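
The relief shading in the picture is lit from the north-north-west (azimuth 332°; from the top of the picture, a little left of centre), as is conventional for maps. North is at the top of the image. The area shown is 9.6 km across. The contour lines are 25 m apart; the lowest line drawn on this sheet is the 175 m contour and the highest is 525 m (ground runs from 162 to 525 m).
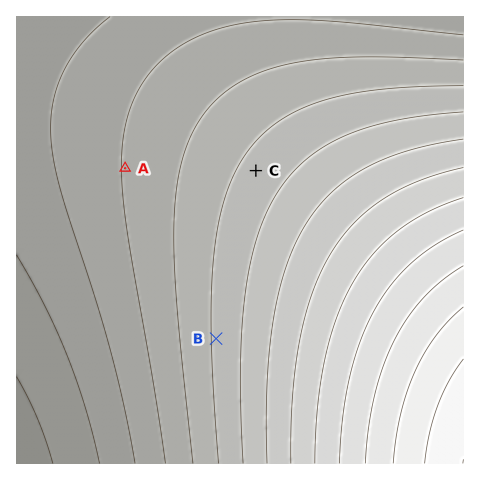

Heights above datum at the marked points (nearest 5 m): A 250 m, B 305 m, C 310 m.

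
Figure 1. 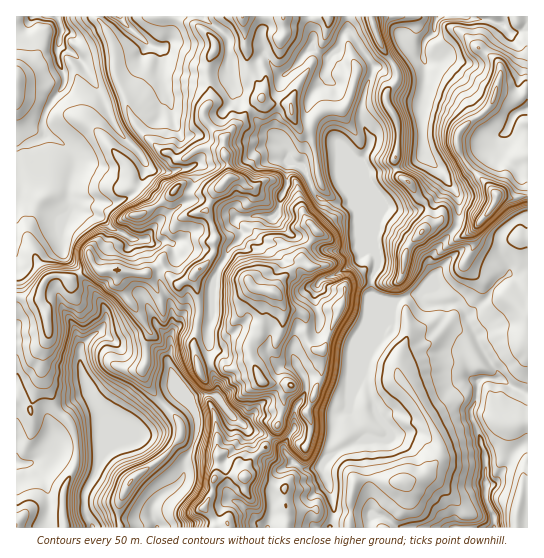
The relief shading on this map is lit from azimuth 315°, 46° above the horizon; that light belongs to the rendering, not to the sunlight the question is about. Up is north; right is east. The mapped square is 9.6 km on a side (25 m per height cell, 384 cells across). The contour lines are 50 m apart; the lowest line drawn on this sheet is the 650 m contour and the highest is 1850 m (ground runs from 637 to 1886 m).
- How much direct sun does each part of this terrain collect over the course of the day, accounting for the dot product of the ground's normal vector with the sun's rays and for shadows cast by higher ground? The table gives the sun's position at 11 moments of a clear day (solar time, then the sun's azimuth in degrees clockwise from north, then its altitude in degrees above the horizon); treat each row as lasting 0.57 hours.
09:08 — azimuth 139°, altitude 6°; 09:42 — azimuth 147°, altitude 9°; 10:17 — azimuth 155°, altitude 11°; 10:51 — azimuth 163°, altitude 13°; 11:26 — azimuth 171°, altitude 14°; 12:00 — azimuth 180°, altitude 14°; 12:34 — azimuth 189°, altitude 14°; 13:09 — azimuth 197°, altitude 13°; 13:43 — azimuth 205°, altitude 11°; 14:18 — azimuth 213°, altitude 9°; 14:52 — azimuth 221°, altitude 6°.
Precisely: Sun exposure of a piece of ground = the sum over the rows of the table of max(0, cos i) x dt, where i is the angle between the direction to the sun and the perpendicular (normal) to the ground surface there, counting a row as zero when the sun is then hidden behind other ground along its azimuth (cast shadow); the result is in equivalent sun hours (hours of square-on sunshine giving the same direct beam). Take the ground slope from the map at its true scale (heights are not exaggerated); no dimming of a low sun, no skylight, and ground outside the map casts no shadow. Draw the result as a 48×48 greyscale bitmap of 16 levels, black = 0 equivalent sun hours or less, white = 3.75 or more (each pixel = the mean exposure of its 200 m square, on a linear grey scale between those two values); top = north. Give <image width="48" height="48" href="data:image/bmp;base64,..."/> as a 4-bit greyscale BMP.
<image width="48" height="48" href="data:image/bmp;base64,Qk32BAAAAAAAAHYAAAAoAAAAMAAAADAAAAABAAQAAAAAAIAEAAATCwAAEwsAABAAAAAAAAAAAAAAABEREQAiIiIAMzMzAERERABVVVUAZmZmAHd3dwCIiIgAmZmZAKqqqgC7u7sAzMzMAN3d3QDu7u4A////AFdVQzmVNEh5p0NGZ0Rot0NCF97c3/+HVRVUREmZhmZEjDAV11VXY0VWiJqJqVNIRQE0VTRXyXQgAWE7hVQwEUd3iIiJljJFNBAjRzETm4YxEVeYVVZjAUV4mYeKdDISMzIiKFESK8dCI2iYpgFDEkNGRER3ZmRFMyNDFVIQAXpTRBEgODAUEiAAAAAld2RGMnZEMzIQAANkRFQQS4LPUgAAAAATRUNGQmdVRDIhAAA2MyAAFnipgyAAAAEiM0N3dGh1ZSIhEAAUEzAAAvcGcyIRAAI0IzSHiHd3hCIiERJSEzAAOpZHUzNDJHZjIzZ2ZnZoQRIiM2lQFTAFRDiHVDNDVVdCNDVEM3WHIBI0ercQFhCvxGg2pkREaIYiNXJEM1eoUiNqzKIBNyZ+/520iERFiXQzI1MzEminQiW+7oIjv924qWQzalRFZ1MzQzIAWYmHU0vuunQ6xZ6WQgAVeGRDRDNERXpniImJZVhhAlN6cjFGIjI1h2RDIzNERWRYeHeadlQQFUh4UhJlRYRGZ2RDEjNVVVR2d1WJd2ABZ7llIihDZ4ljB5RDIDVGZUVmVVVmWcUnmmWSIyVjV2llN7hEMjRUVUZVRXdkS9t4u0qXRCSHV4mWRMtUQzETNFZmZYlUjKac1WhpZDV5qaYxNXlUQyIiI3V4dFRUmWf/U4abhDV8zKQAACdkVzNFVnhWQwFXh2/tmqappTV4UhVRATaoz/hUWalyNAAWQ8/pzZYxiUQyEAWdUAEyArx1e7ZlNSAAAJQRABUAFGEAAABWlxASEnmqRoZVZjEAAWEAAAEQADIAAAAhABISJEncw2hmdjEAAAAAAAASNFMQAAABNUIiMi38r8p2dyAAAAAAAQN2QiAAAAAEkyIiERTOhP+lRCAAAAACrpRJqTABAAAkACIiEAAVgkz8UyERAAAARYlSZyESEAAQABIiIREAMTHP+jMyERAAAAa1EWZEYgAAABIiI0YgABJN/zMiIiIQAABXJZ29kgAAEhIiRZYAAWZCEUMzMiIRAAABEAWzFSAAERIiSHEABJYAAEQzMiIREAAAAAAAAAAAIiIjQgAAF4AAAkQzMzNDABIgACIAAAAQIiIjNhAAahAAJEMzI0VRAWMAEjEAAAERMiNBAjADlhABElQzRWUQJyAAADIQABEzQzQyE0ETVUIiImVFZ2IBgwAARiAjIiVjZmUjNTIRIpdUJHVEZCEGYhABRAACR2dSaIU1dREREBi3QXZRIREnQiITQjEBZ2RCIzc0YRIREACIh1VUEiJoIiI1MRERIxBUERZDNEIhIQA3VlQ1IyOGIyJFQyI0MhA3MjRiFVMiEAAlMSMyJCWEMzMzRURGQzEXVENiBCIiEBAjIAEhQkZkMjM0NHVWQ5gSYzMUgwEiESNBAAIxFGZkMgEzI3ZoValxZTEZsBIjJHYQADMzI2lzEEdUZkNWaIqXekJqQBMSNjAAASIzJ6lBBYZnhgSZdTVoemWIIiMxVAAAEkAASZcQOYh1IDmpiHZnmHh0RmZBAAABJA=="/>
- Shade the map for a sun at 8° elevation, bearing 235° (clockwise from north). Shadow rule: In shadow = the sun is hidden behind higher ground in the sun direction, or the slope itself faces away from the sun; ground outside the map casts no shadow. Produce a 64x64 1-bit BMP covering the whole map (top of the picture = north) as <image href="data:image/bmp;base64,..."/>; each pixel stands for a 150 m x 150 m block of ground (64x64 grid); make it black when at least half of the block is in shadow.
<image width="64" height="64" href="data:image/bmp;base64,Qk0+AgAAAAAAAD4AAAAoAAAAQAAAAEAAAAABAAEAAAAAAAACAAATCwAAEwsAAAIAAAAAAAAA////AAAAAADjxsAeOjMAEGPHgH87OBhwc+eA/z+4GPA748D//7AZ8RvjgPf/sBPxA/PAZ/+QB/gB8eBH/7AP+AHz4Gf//O/wAP/YL///5/AA/9h/7//H8AD/hH/v/4fwAP+Gfmf/B/AB/4Z+d/4P8DH/D3x3/g/wM/4OcH//H+AH/B7gP/8f4Af4PMA3/z/jB/B8ABv/v/4P4PiBu///+A/A8YP////QD8Dxo////7AHzPHH+f//IAfc88Nx//9AB/gzgHX//8AP4HGAff//wA/w8YA8///gD/DRgDz///AP8bGAPH//8AzjsYB+f//wmMMhgP9///DJwEGD/3//+AGAWcf////4Hw/Zz/////gfP/nv/////B9/+H/////8Pn/wf/////w+P8B8////PD4/wH/n/98+PiAA/8f//x8AA8D/z///nwADwPiP//+OAADAEd///48AAAwj////nwABPg////8/AAGfv////38AA4O////+/wAHAD////7/AA84P////f8AHnw////9/gAc+H///vz8ADn4///8/PwAcdD/3/n8XxBwAP//+fwPWCAA8b/7/AzsAADx3/v+DvwAAPHfuP4P/oAA8e+c/w/8gADh953/h/8BQEE3uf+P/gHAZj+z/x8eB4BmOaP/Pw4PAOY5h/5/zh4B5j3H///8HgOGPcf//w=="/>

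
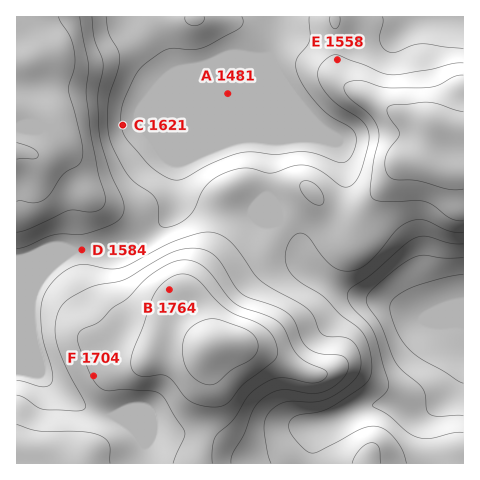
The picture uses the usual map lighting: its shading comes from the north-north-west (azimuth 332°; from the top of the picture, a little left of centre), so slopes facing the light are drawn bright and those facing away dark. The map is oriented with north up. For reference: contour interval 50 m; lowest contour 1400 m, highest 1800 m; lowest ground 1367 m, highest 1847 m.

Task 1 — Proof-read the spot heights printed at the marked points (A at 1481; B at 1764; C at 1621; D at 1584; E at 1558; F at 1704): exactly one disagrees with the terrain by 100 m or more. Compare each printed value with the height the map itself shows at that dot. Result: C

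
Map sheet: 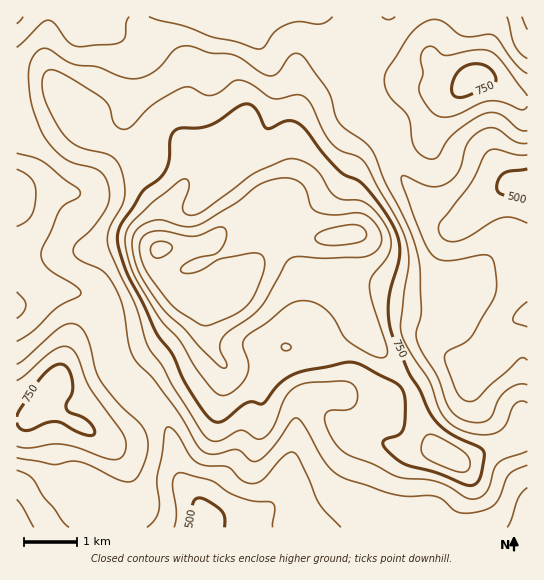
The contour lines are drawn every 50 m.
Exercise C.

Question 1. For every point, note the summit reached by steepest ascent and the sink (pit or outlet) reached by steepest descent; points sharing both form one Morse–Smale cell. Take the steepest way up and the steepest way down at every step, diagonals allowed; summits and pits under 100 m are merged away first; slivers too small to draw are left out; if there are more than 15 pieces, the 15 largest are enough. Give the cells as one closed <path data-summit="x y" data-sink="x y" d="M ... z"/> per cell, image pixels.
<path data-summit="161 249" data-sink="205 527" d="M67 107l-2 4-10 9-24 11-15 3 0 171 33-13 33 1 7 3 8 9 6 10 4 16 5 34 11 16 19 15 22 25 9 22 7 35 17 23 8 17 1 10 322-1 0-92-6 0-12 8-49 18-14-5-14-10-12-24-10-35-39-46-24-43-8-9-4-26 1-27-23 3-13-4-9-14-7-23-3-3-9 0-15 6-49 40-20 6-28 2 0-30 3-12-4-8-26-38-15-12-33-14-9-9z"/><path data-summit="161 249" data-sink="527 185" d="M319 16l-302 0-1 117 7 0 32-13 10-9 1-7 6 14 14 17 37 17 12 10 9 13 20 32-3 12 1 29 27-1 20-6 49-40 15-6 9 0 5 6 5 20 9 14 13 4 23-2-1 26 4 26 8 9 24 43 39 46 10 35 12 24 22 14 6 1 9-2 19-10 21-6 12-8 6-1 0-248-14-2-13 5-11 8-24 26-7 4-8 0-8-6-15-14-27-32-6-13-8-29-23-27-15-28-18-20-7-17z"/><path data-summit="57 381" data-sink="205 527" d="M75 292l-33 1-26 13 0 221 9 1 10-5 30-23 14-8 6 13 2 23 118 0-1-14-9-17-15-19-7-35-9-22-7-10-41-38-5-12-8-46-6-10-8-9z"/><path data-summit="470 79" data-sink="527 185" d="M434 16l-113 0-1 5 4 20 7 17 18 20 15 28 23 27 8 29 9 17 24 28 15 14 8 6 8 0 7-4 24-26 11-8 13-5 14 1 0-83-13-5-24-17-16-3-10 4-24-13-10-10 4-27z"/><path data-summit="470 79" data-sink="527 17" d="M527 16l-92 0-4 42 10 10 17 11 9 2 8-4 8 0 18 8 14 12 12 4z"/><path data-summit="161 249" data-sink="205 527" d="M79 492l-14 8-30 23-10 4 61 1 1-17z"/>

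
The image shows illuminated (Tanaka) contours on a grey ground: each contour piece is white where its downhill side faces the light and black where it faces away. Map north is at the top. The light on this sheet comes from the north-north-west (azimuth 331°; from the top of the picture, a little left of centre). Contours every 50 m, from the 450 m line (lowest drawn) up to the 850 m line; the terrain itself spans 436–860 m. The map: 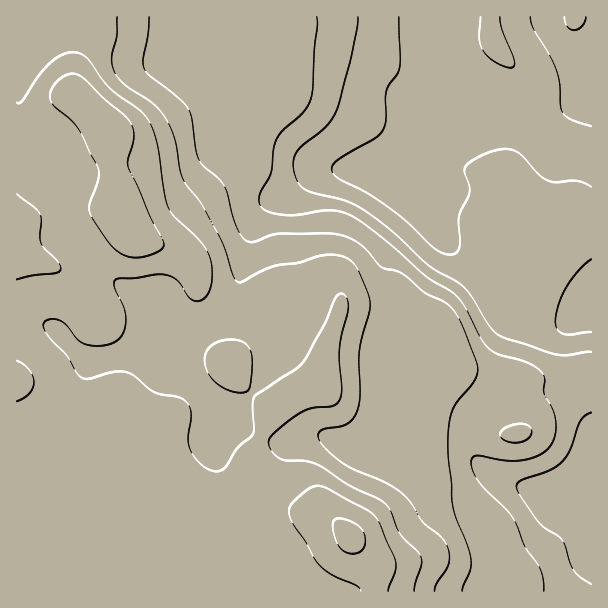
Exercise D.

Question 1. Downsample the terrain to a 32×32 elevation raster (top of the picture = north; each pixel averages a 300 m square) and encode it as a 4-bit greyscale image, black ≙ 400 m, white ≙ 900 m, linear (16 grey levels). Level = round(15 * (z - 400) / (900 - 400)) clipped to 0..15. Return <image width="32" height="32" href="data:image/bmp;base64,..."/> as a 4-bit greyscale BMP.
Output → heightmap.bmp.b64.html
<image width="32" height="32" href="data:image/bmp;base64,Qk12AgAAAAAAAHYAAAAoAAAAIAAAACAAAAABAAQAAAAAAAACAAATCwAAEwsAABAAAAAAAAAAAAAAABEREQAiIiIAMzMzAERERABVVVUAZmZmAHd3dwCIiIgAmZmZAKqqqgC7u7sAzMzMAN3d3QDu7u4A////ALu7y7u7u7u7vMzLqYdmZlW7u7u7u7u7u8zdzKmHZmZUu7u7u7u7u7zN7cuph2ZlVLu7u7u7u7u83e3KmYdmVUS7u7u7u7u7zN3cuph3ZlREu7u7u7u7u7zMuqmId2VERLu7u7u7u7u7u6mYiHZVVES7u7u8u6q7uqmYiIh2ZmVUu7u7vLuqq6qZiIiId3h2VLu7u7u7qqu6qZiIiHd3d1TLu7u7uqqru7uoiIh3ZmZVzLu7uqqruru7qYiIh3ZmZcu6qqqqq7qqu6mIiIh2ZlW7uqqqqqu6qrupiIiHZVREu6u7qqqqqpmrqYiIhlRDM7u7u6qqqZqZq6mIiHVEQzO7u7uqqrqaqZqpiIdkREMzzMy7uqu6mZmaqYhlREREM8zLu8y7uYiZmZh2UzNERDPMy7zdy6mIiIiHZTMzREQzzMzN3LqYd3d3dkMzM0REM8zMzdyqmHZlVVQzMzM0QzPLu83LqYh2VUQzMzMzMzMzu7vMy6mHdmRDMzMzMzMzM7u8zMuodmZlQzMzMzMzMyK7vN3LmHZmZVRDMzMyMyIiu83cuph3ZmZlQzMyIiIiIbzNy6mHd2ZmZUMzMiIiIhGrzLmId3dmZmVEMzIiMzIRqruph3ZmZmZlVDMyIzMiEZmqqYd2ZmZmZlQzMiMzIRGZmZmHdmZmZmZUMyIjMyER"/>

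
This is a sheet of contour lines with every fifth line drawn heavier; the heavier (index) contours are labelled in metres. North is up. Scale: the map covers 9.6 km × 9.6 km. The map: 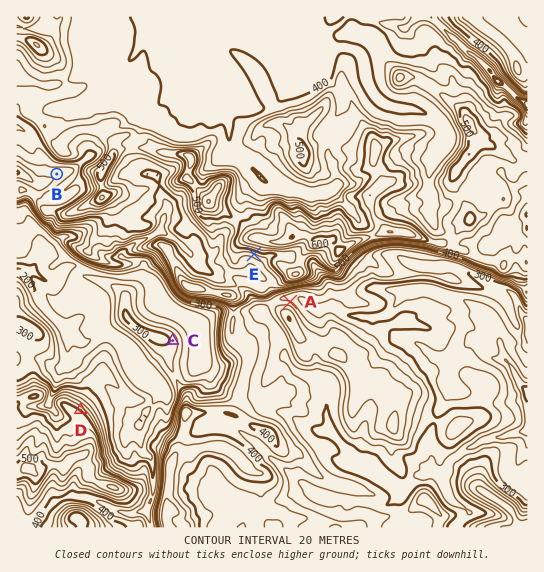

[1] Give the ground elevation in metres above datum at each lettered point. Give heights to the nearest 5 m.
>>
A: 345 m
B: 345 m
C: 295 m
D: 395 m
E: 480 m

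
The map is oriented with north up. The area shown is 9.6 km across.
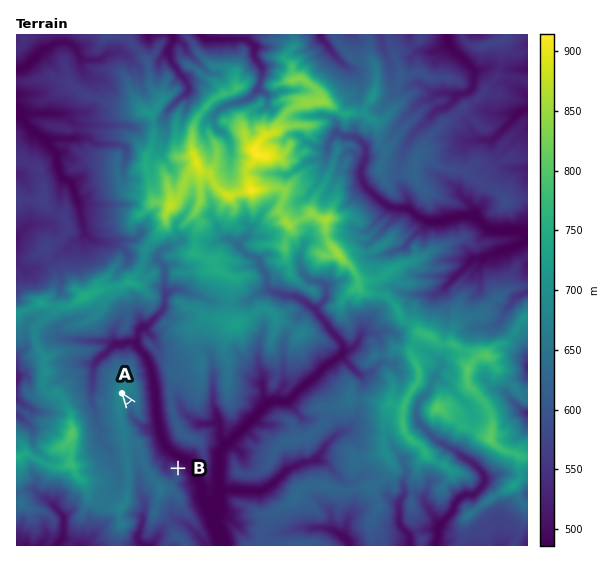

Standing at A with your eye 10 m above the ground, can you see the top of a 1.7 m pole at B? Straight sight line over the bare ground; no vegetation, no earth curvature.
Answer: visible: true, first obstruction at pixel None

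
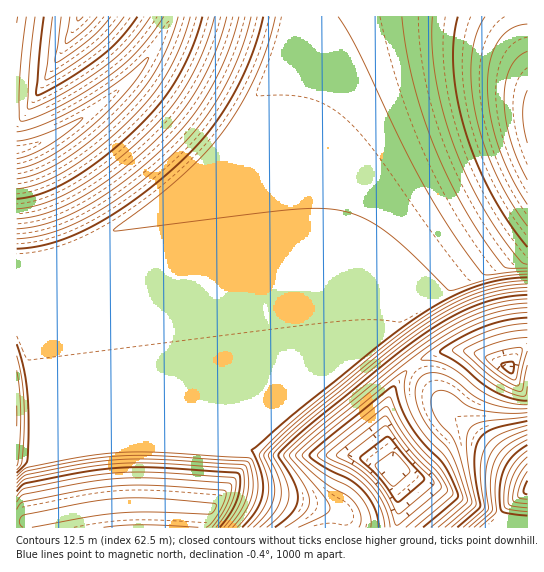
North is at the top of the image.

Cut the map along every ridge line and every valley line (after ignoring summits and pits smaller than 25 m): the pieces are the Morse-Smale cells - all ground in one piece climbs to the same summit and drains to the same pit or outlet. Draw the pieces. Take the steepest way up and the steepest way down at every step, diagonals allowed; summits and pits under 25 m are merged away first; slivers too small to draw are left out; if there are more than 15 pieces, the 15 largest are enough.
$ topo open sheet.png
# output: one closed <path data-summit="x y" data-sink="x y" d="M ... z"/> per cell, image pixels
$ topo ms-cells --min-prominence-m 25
<path data-summit="527 117" data-sink="389 473" d="M527 16l-233 0-14 37-16 33-19 31-24 30-34 33-36 28-40 25-43 20 4 34 3 7-2 4 3 7-1 4 2 6 0 19 8 44-1 4 3 7-2 4 3 6-1 6 2 8-1 5 4 27 5 2 14-3 64 0 40 4 28 0 28 8 78-1 17 4 21 13 6-3 3-6-9-22-2-30 10-25 18-21-25-34 0-13 4-19 5-14 11-18 21-20 38-27 61-35z"/><path data-summit="527 117" data-sink="17 150" d="M293 16l-122 0-8 19-14 22-34 36-29 23-29 19-19 9-21 5-1 113 19-1 28-6 48-22 40-25 47-37 31-33 22-29 25-47z"/><path data-summit="103 507" data-sink="389 473" d="M175 444l-64 0-17 3 5 51 2 9-71 13-13 4-1 3 379 1 2-2 2-28-6-17-10-13-17-9-17-4-78 1-28-8-28 0z"/><path data-summit="527 117" data-sink="510 369" d="M527 185l-86 52-24 20-17 22-11 31-1 21 26 34 7-5 18-8 28-1 19 5 23 12 12-21 7-4z"/><path data-summit="527 489" data-sink="389 473" d="M414 365l-14 13-5 8-10 25 2 30 9 22 0 3-8 7 5 8 6 17 0 20-3 9 131 1 1-54-71-55z"/><path data-summit="79 17" data-sink="17 150" d="M170 16l-153 0-1 133 5 0 17-5 19-9 29-19 29-23 34-36 14-22 8-16z"/><path data-summit="527 117" data-sink="17 415" d="M67 253l-32 8-19 2 0 192 6 2 15 0 56-11-5-28 1-5-5-31 1-4-8-44 2-7-3-6 1-6-4-17 2-4z"/><path data-summit="527 489" data-sink="510 369" d="M527 344l-6 3-12 21-23-12-19-5-28 1-24 13 18 26 24 28 70 54z"/><path data-summit="103 507" data-sink="17 415" d="M93 447l-56 10-21 0 1 67 84-17-2-9-3-39z"/>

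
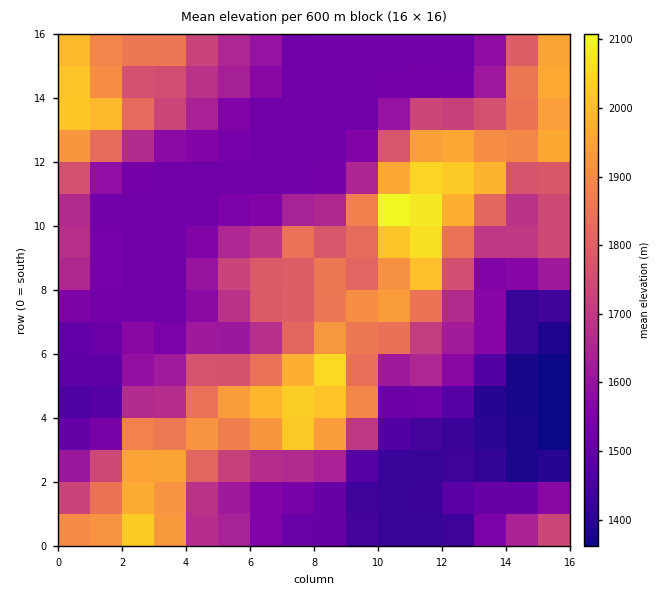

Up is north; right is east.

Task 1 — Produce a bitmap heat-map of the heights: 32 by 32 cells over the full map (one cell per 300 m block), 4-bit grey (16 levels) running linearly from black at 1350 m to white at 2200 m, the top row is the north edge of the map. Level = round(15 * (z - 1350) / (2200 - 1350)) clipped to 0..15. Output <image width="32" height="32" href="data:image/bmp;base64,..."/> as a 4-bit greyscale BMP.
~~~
<image width="32" height="32" href="data:image/bmp;base64,Qk12AgAAAAAAAHYAAAAoAAAAIAAAACAAAAABAAQAAAAAAAACAAATCwAAEwsAABAAAAAAAAAAAAAAABEREQAiIiIAMzMzAERERABVVVUAZmZmAHd3dwCIiIgAmZmZAKqqqgC7u7sAzMzMAN3d3QDu7u4A////ALqrzcllVUMzMyERERE0VXiZqrzJZVVDMzIhERESNFVneJmsyGZUQzMyIRERIjM0VWeJrMlmVEREMyERESMyEjNWeJzKh2VVRVQhEREiIRERRFesupmHZmd1MhEREREAADM1nKmqmJqrqFMhEhEREAAyI3qIqqms3duXMiIhERAAIiNXZoqqvNzMuEIjIREQACIiRVaJq7vMzLhCNDIREAAiIkRGiImrzMy3RFVDIQAAMyNERXdmeJvMp1ZmVDIQADMjVDRVRVZ5q5d4dVVDEQAzM0MzREVniaqpmoZVVCERMzMzMzRWeJiauquXZVQhEkQzMzNFZnh3iqmbuGVDERJVMzMzRWeId4mYm8qGQiNEZUMzMzVoh4mpiJvbllRGZmVDMzM1ZneamIis3JdmZ3dlMzMzNEVWiHeJvuypdmZ3ZTMzMzM0RGZmm97suoZmd3UzMzMzMzNERXrO7LuoZnd2QzMzMzMzMzNXrdzMyoZ3l2RDMzMzMzMzRpvMvMuYiamHVDMzMzMzMzV6u7u6mqu7qXZVRDMzMzM0Z5q6mZq7zLuXdmQzMzMzM0V5iIiJq8zLmHdlRDMzMzNFZlVniqrMuod3ZVVDMzMzM0MzRoq7y6h3d3ZVVDMzMzMzMzV6u8yoiJl3ZVQzMzMzMzM0eru7qaqodlVUMzMzMzMzRWm7"/>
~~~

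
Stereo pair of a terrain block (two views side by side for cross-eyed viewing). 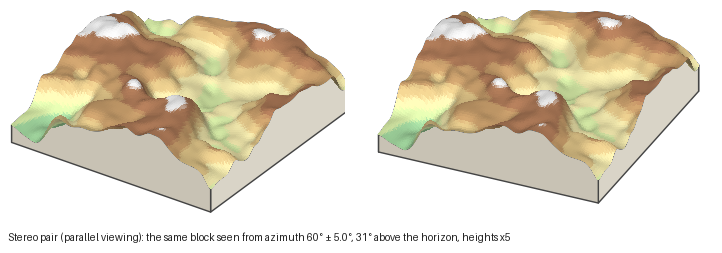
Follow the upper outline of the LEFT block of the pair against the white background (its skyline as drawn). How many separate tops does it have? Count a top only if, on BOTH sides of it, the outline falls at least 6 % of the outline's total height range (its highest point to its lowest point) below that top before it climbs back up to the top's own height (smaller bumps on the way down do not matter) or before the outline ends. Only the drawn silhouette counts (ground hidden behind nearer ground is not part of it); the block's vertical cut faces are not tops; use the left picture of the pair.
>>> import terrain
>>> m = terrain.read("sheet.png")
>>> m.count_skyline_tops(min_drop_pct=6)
2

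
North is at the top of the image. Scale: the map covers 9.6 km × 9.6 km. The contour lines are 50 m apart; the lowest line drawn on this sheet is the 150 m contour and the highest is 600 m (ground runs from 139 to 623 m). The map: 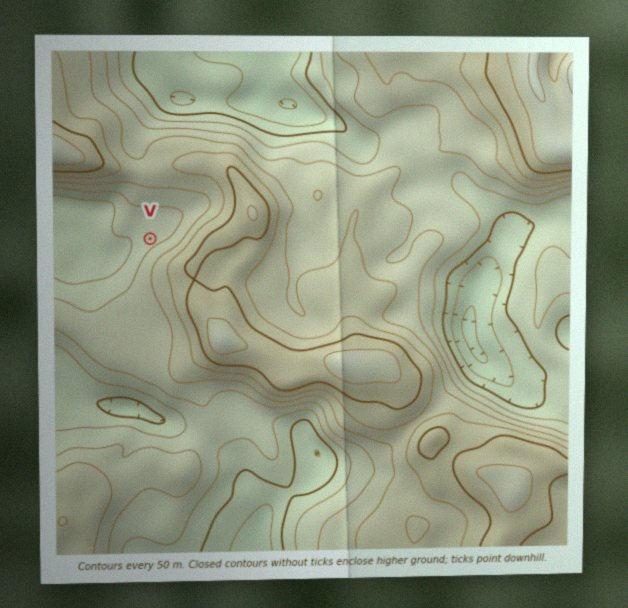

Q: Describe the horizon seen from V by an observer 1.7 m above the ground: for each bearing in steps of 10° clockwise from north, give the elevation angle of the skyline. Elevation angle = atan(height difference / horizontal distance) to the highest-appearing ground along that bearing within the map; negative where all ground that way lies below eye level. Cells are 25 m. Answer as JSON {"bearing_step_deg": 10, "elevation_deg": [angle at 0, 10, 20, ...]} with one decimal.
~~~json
{"bearing_step_deg": 10, "elevation_deg": [4.4, 4.6, 4.8, 4.9, 4.4, 5.2, 5.7, 6.4, 7.9, 9.6, 10.5, 11.3, 11.9, 12.2, 11.7, 10.8, 9.6, 8.1, 6.4, 4.4, 2.4, 1.1, 1.2, 1.0, 0.1, -1.3, -1.7, -2.2, -2.2, -1.9, 0.9, 5.8, 6.6, 5.8, 4.5, 4.1]}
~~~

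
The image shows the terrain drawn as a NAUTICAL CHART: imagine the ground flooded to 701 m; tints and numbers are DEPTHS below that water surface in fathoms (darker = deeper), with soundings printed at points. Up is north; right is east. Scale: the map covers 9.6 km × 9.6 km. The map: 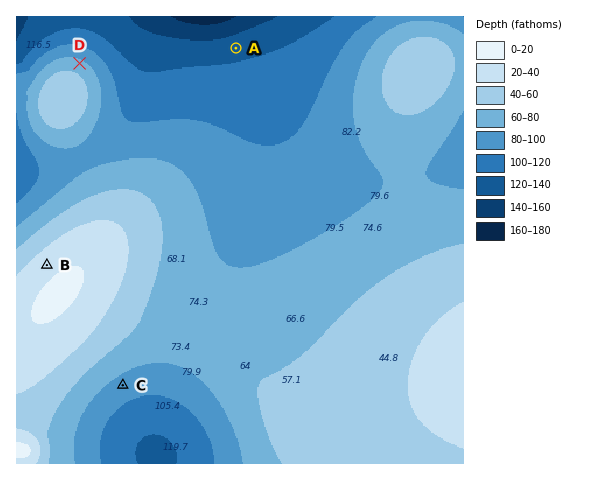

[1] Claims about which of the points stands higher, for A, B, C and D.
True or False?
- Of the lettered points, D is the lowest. False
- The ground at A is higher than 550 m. False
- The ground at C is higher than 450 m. True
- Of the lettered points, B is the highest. True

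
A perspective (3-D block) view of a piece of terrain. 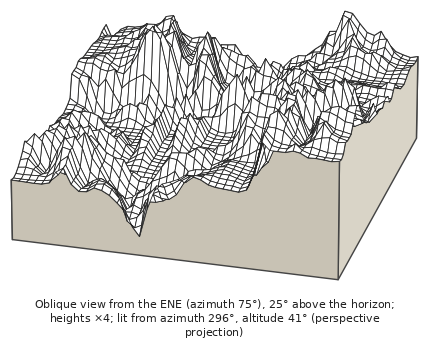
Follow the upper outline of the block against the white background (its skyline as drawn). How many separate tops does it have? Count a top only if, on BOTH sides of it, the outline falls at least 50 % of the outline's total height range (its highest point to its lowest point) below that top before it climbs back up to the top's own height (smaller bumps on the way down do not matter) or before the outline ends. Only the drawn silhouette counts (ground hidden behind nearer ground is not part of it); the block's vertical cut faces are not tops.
0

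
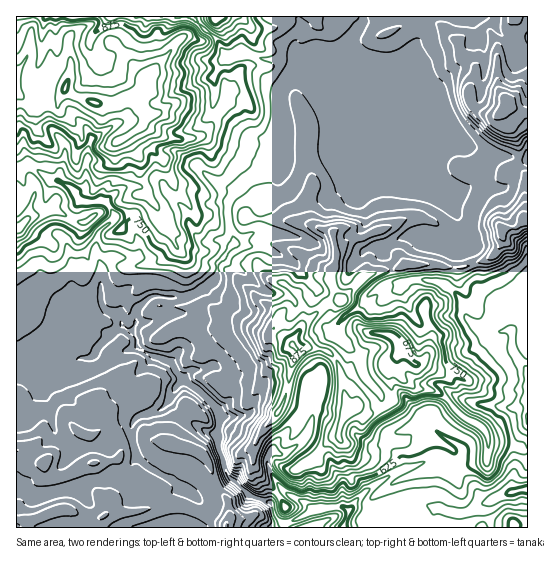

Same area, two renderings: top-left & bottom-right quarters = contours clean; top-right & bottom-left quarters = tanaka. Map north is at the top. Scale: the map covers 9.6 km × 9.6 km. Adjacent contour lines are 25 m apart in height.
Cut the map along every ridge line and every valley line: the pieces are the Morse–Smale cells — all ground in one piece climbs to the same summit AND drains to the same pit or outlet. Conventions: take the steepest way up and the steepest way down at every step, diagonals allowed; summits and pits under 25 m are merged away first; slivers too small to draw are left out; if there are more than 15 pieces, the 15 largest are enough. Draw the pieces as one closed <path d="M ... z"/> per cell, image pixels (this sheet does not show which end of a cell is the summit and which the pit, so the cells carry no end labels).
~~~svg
<path d="M417 16l-54 0-14 23-4 14-52 23-8 7-4 8-1 30-8 28-8 8-8 16-15 12-13 17 0 19 7 22-18 20-1 15-22 17-8 2-16 0-4 18-16 6-13 2-5 7 5 16 4 3 30 14 12 17 18 12 15 15 4 7 0 9-3 7 2 20 9 25 13 12 10-10 3-29 16 8 12 11 7 2 10-1 15-8 5-6-5-7-9-7-4 1 6-6 4-9 12-57 22-20 0-6-9-9 1-9-6-6-2-13-10-16 14-1 9-5 5-8 20 19 18-11 16 0-1 6 12 24 7 9 6 0 2-5-3-11 19-7 13-18 1-13 16-6-2-5 2-15-4-18-16-15-8-11 28-14 12 4 18-1 12-11 4-12 8-4-21-5-13 0-18-8-16-4-152-65 66 0 36-15 4-15 7-12 0-16z"/><path d="M362 16l-63 0 2 21-6 12 6 13-2 9 1-5-9-7-22 1-18-5-22 2-6-6-4-9-26-26-177 1 0 150 6 1 7-4 20 15 9 1 12 7 11 14 24 0 7 9 3 8-16 15-3 22 5 12 0 36 20 19 0 3-10 9 1 5 9 10 5 2 11-5-5-15 3-6 31-10 4-18 16 0 8-2 22-17 1-15 18-20-7-22 0-19 13-17 15-12 8-16 8-8 8-28 0-23 3-11 10-11 6-2-1-2 3 1 8-5 36-15 4-14 14-20z"/><path d="M487 16l-17 0-5 5-10-1-4-4-33 0 2 5 0 16-7 12-4 15-36 15-66 0 152 65 16 4 18 8 13 0 21 4 1-122-17 3-2-1-12-10-4-9z"/><path d="M29 164l-13 5 0 185 15 6 16 0 6-3 6-16 7-5 9-1 10-6 25 6 11-10-1-6-13-8-6-8 0-36-5-12 3-22 16-15 0-3-10-14-24 0-11-14-12-7-9-1z"/><path d="M159 357l-6 0-26 28-34 26-7 0-9-6-9-7-8-15-9-3-4-5 3-16-15 2-5 12-13 3-1 110 9 2 13 9 24-6 16-2 13-9 10 0 9-5 16-4 10-13-5-27 1-8 10-8 19-6 8-8 6-12 8-8-11-18z"/><path d="M461 315l-20 1-13 6 4 15-4 16-9 11-6-1-13-14-3 8 0 13 4 8 14 10 23 4 12 11 8-6 17 7 38 4 14-7 1-31-8-8-8-13 0-16-2-2-25 0z"/><path d="M358 408l-7 1-7 8-5 20-9 3-10 11 9 8 4 11 10 12 0 24 6 5 17-20 36-22 12-2 20-10 7 0 13 8 4 0 5-7 0-9-28-19-5-17-8 2-9 10-16 7-14-23-18 4z"/><path d="M137 456l-11 15-16 4-9 5-10 0-13 9-16 2-25 6-12-9-8-1-1 40 75 1 4-9 12-6 28-1 20-5 23 0 19 6 2-12-9-9-17-12-24-12z"/><path d="M393 283l-8 1-12 8-11 13-17 11-9 11 0 7 3 4 20 17 4 18 17 21 3 14 10-9-5-34 9-10 4-7 12 15 6 1 9-11 4-16-4-15-9 1-7-9-12-24 1-5z"/><path d="M170 401l-9 8-19 6-7 4-4 11 4 21 2 7 12 10 24 12 24 17 28-13 6-6-6-8-6-20-2-15-12-4-12-8z"/><path d="M439 467l-38 12-26 16-6 7 0 8-2 5 1 12 114 1 1-23 5-3-8-5-19-28-8 4z"/><path d="M110 335l-19 22-18 4-22-2-4 10 0 6 4 5 8 3 9 15 18 13 7 0 14-10 20-16 28-28-17-10-15 4-6-5z"/><path d="M527 160l-8 5-4 12-12 11-18 1-12-4-28 14 8 11 16 15 4 18-2 15 3 5 12-3 11-9 6-9-1-13 12-1 14-9z"/><path d="M346 344l-1 5-22 20-12 57-8 13 16 13 11-12 9-3 2-15 10-13 7-1 7 5 5 0 13-4-2-12-16-19-6-23z"/><path d="M254 448l-3 29-10 9 9 10 20 7 11-11 4 0 28 17 30-3 0-24-10-12-4-11-8-7-7 8-15 8-10 1-7-2-12-11z"/>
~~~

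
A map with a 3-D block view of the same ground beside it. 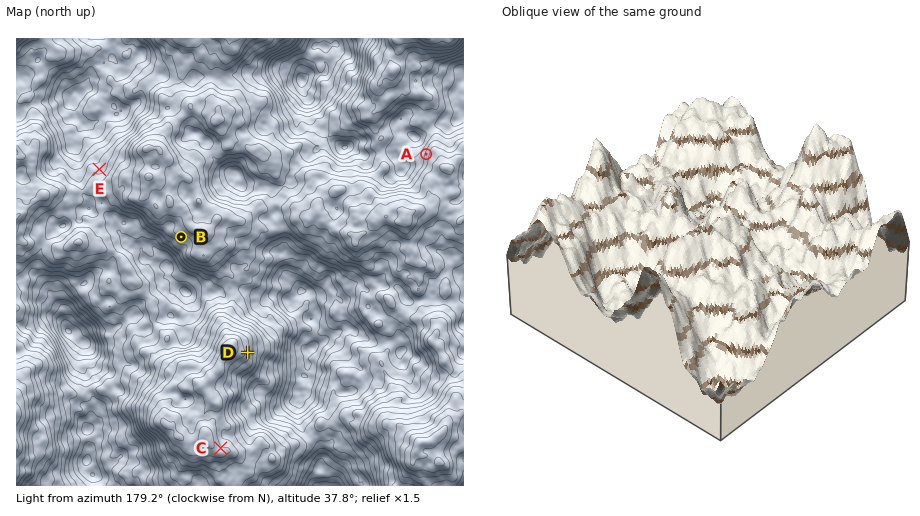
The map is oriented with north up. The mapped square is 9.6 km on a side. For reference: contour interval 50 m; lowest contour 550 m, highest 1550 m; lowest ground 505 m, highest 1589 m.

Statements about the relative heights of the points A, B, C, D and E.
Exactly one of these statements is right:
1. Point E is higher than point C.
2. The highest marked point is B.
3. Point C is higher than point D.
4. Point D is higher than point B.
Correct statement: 1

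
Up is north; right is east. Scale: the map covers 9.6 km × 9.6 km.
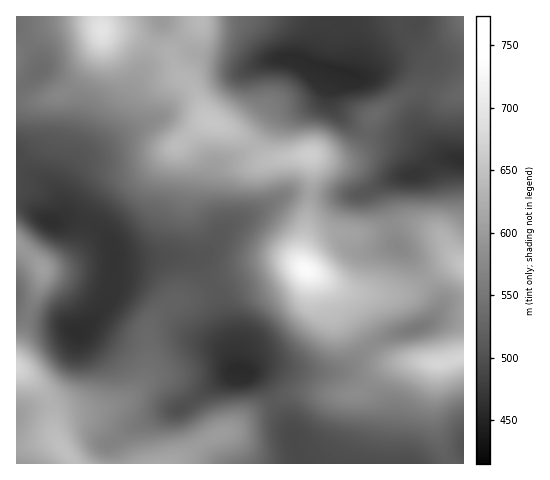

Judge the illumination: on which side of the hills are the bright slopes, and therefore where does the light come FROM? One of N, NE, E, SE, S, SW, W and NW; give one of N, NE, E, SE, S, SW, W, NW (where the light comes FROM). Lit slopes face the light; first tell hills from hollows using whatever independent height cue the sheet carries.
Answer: S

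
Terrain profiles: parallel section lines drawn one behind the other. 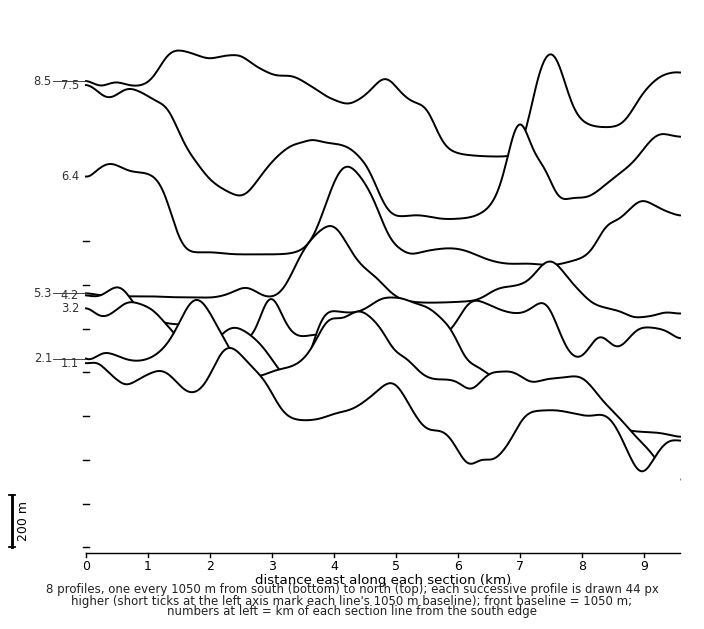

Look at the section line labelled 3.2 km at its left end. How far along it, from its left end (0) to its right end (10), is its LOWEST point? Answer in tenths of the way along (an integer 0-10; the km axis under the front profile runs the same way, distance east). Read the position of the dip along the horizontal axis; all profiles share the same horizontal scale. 10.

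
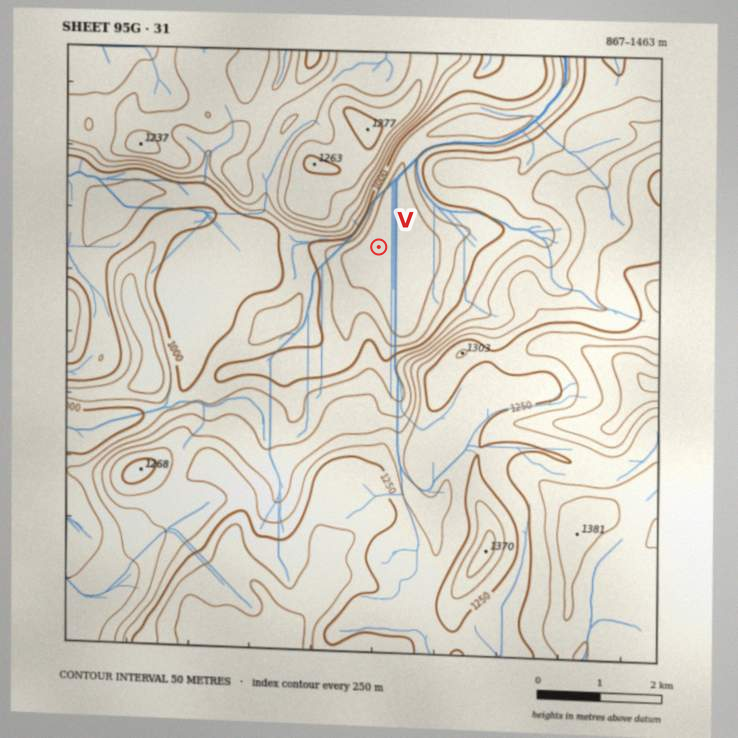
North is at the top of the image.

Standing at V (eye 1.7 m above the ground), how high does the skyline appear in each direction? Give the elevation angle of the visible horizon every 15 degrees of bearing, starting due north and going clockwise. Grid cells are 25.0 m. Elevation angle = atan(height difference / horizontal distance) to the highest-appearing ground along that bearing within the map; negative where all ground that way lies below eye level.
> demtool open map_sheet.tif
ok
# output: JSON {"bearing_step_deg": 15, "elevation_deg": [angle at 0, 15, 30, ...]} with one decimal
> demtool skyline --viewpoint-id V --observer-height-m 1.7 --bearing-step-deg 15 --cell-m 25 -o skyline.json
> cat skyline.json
{"bearing_step_deg": 15, "elevation_deg": [12.2, 7.5, 5.6, 7.3, 5.4, 4.9, 5.3, 7.5, 8.6, 10.8, 10.9, 7.8, 6.3, 5.8, 4.5, 5.8, 7.4, 7.4, 6.8, 15.5, 20.8, 19.8, 18.9, 16.0]}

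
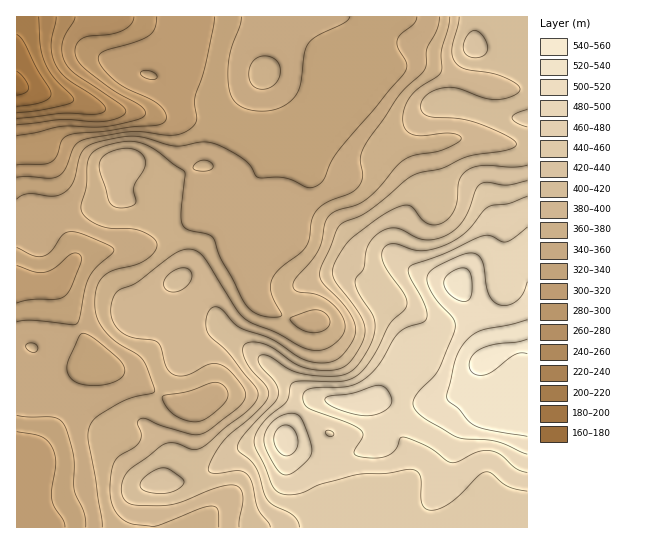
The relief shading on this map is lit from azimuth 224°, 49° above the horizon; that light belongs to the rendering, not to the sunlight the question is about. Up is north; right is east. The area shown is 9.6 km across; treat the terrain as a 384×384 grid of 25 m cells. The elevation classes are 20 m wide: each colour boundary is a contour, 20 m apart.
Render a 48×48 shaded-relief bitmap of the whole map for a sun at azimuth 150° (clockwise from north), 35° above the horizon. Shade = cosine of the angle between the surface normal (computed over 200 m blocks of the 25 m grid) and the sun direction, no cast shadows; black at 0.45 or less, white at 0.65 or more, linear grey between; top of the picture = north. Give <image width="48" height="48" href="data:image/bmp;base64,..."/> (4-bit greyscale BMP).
<image width="48" height="48" href="data:image/bmp;base64,Qk32BAAAAAAAAHYAAAAoAAAAMAAAADAAAAABAAQAAAAAAIAEAAATCwAAEwsAABAAAAAAAAAAAAAAABEREQAiIiIAMzMzAERERABVVVUAZmZmAHd3dwCIiIgAmZmZAKqqqgC7u7sAzMzMAN3d3QDu7u4A////AJmZmYiKvMzMuph4mqqqqqmZmZmqqpmZmZmZmYiJvN3dy6h3mruqqqqZmZmqqqmZmZmZmZh4rN3u7cqHiry7u6qqmYmau6qaqpmIiIh3irzN3u2oeLzLu7u6qpiau7qqq5mHeIh2Z4maq97KiKzLvMzMu6mZu7uqvJmIeIh2VWeIiKzbmKzcu8zd3LqZrMu6u5mYiIiHZVZ4dnm7mazcqZq8zMuqvN3Lu6qpiIiIdlVnZUV4iJvLmHiaq7u6vN7dy7u6mIiJmHZmVCJEVXmqqYiZqqu7u87tzMzLmIeImYdmVCERETabu7u7u6q7u7zMy8zLqYd3eIiHdkIQABSLzdzNy6qrqqqqqrvLqYd2ZnmqqXVDIRR5qqqru6mZqpmZmJmqmId2Zom8y6h3ZVVmVURomZh3mamZmYmZmId3d4q93bqZqYZCEAAliZh2eau7qpmqqZiIiJms3cuqqpYxAAATeal2Z5u8u6qruqmZqZmavMupmHVDMiESWKqXVnmrzKqru6qru6mJq7qXZlVVVUMiRoqXVVeJqoiZqru7zLmImqqGRFZmZVQzRXiYZVVmeHd4iaqqu7qYiZmFRGeIdmZlVFeIh2ZmZmZneImZmqqpiImGVnmqmIiIZVaJmZh2ZmZ3d3eIiZq6mIiIeJq8uqmZh3eKq6qHZneHdmZ4iJq7qYiZmJq8y6qZmYiaq7qYd4iZhlVnh4mrupmZmIiquqmZmZmImrupiKq6l1RWZmZ5qpmZh2Z4iIiImZh2aKupiLzcuGVFVURXiZmZh2VVVniImYZDRYqpiLzdypd3dmVVeJqqmHZURGd3d3UyE1iZh6q83LqqqYh2aJq7qph1VFZmZmVCETeJiJmrzMzMy7qYd4qqu6mHZVVVVndkIjaIiIiau7vMzLuph3iZqqqHZVVEVniGUzV4iIiJmZq7u6q7qYd4iaqXVERDRomYdUVnd4iHd4iaqpmrupiHiJmXVERDRXmZh2ZmZnd2Zniaqpmqu7qYh4iYdmZURWiZh3Z2ZVVlVWiau6qaq8u6mHiIh4h2VVZ4d2ZmZVVVVWeau7qZmqqqmIiIiIiIdlVmZVVmZWZmVERnmZmHeIiZmIiId3iIiHZmVURWZoh3UyESRWZlVneIiZmZh2Z4iZiIdmZneHd2UwAAACRFVniJmaqpmGZniZqqqZmaqjMzIQAAACRmd4maqqqqmXZVaJvMzLu7uwAAESIiNGeIiJqru7u6qYdlVom83MupmBESNWiZqqqZmZmrzMy6qph1RFeKqph3ZlVmiavMzMupmImavMy6qpmHVDRWeHd3d4iZvMzMy7qpmIiJq8y6qpmYZDM0Z4mZmZmau8u6qpmZiIiImru6qZmZh1RFeby7qpmImqmYiIiZiId3iZq7qpmZmYdmis3LqZh3eId2d4iIiId3iJq7uqqpmZh2aKu6qZh2ZmZVVniZmId3iJqru7qpmIdlVomqmZh2VmZVVniZmId4iZqrzLu6mIdlRXiZmZh2ZmdmZniZmYh4iZqru7u6mId2VXiZmQ=="/>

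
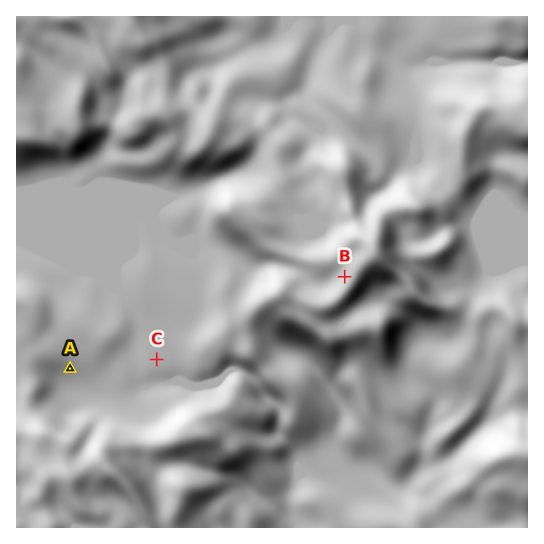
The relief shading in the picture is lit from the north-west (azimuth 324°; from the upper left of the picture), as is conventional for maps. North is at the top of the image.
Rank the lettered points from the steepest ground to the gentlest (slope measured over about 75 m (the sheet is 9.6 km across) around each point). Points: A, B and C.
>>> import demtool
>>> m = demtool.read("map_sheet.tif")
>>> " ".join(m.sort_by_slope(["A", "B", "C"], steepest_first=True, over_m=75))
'B A C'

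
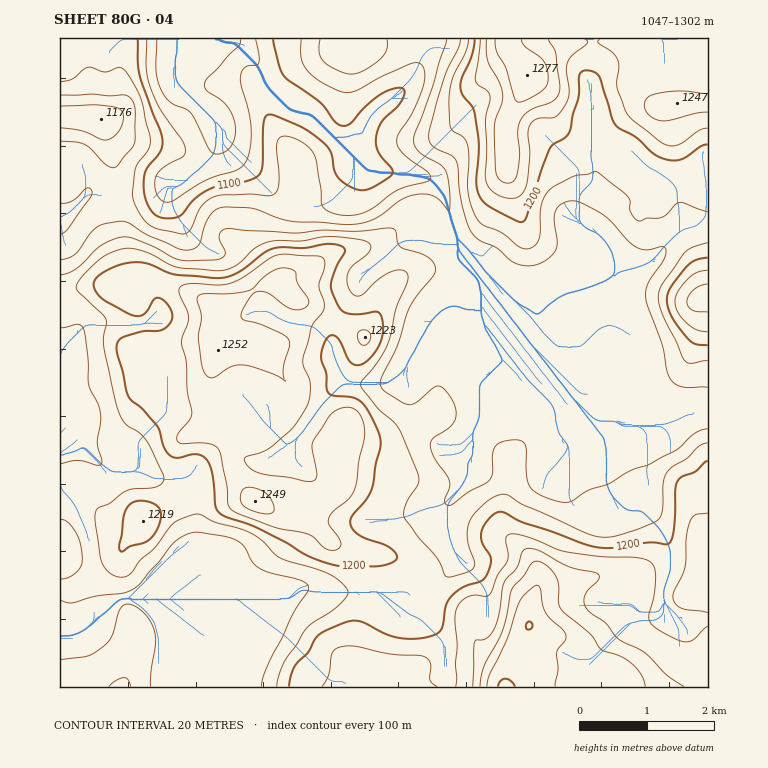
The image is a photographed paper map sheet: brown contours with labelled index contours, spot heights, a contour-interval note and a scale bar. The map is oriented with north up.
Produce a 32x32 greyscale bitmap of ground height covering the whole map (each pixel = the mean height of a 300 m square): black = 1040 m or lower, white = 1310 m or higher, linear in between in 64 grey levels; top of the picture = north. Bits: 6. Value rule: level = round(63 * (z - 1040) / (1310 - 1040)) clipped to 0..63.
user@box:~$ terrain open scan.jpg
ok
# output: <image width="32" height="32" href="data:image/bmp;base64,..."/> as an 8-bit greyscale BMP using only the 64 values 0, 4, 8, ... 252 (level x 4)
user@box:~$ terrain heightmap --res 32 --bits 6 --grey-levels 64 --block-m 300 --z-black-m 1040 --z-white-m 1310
<image width="32" height="32" href="data:image/bmp;base64,Qk02CAAAAAAAADYEAAAoAAAAIAAAACAAAAABAAgAAAAAAAAEAAATCwAAEwsAAAABAAAAAAAAAAAAAAEBAQACAgIAAwMDAAQEBAAFBQUABgYGAAcHBwAICAgACQkJAAoKCgALCwsADAwMAA0NDQAODg4ADw8PABAQEAAREREAEhISABMTEwAUFBQAFRUVABYWFgAXFxcAGBgYABkZGQAaGhoAGxsbABwcHAAdHR0AHh4eAB8fHwAgICAAISEhACIiIgAjIyMAJCQkACUlJQAmJiYAJycnACgoKAApKSkAKioqACsrKwAsLCwALS0tAC4uLgAvLy8AMDAwADExMQAyMjIAMzMzADQ0NAA1NTUANjY2ADc3NwA4ODgAOTk5ADo6OgA7OzsAPDw8AD09PQA+Pj4APz8/AEBAQABBQUEAQkJCAENDQwBEREQARUVFAEZGRgBHR0cASEhIAElJSQBKSkoAS0tLAExMTABNTU0ATk5OAE9PTwBQUFAAUVFRAFJSUgBTU1MAVFRUAFVVVQBWVlYAV1dXAFhYWABZWVkAWlpaAFtbWwBcXFwAXV1dAF5eXgBfX18AYGBgAGFhYQBiYmIAY2NjAGRkZABlZWUAZmZmAGdnZwBoaGgAaWlpAGpqagBra2sAbGxsAG1tbQBubm4Ab29vAHBwcABxcXEAcnJyAHNzcwB0dHQAdXV1AHZ2dgB3d3cAeHh4AHl5eQB6enoAe3t7AHx8fAB9fX0Afn5+AH9/fwCAgIAAgYGBAIKCggCDg4MAhISEAIWFhQCGhoYAh4eHAIiIiACJiYkAioqKAIuLiwCMjIwAjY2NAI6OjgCPj48AkJCQAJGRkQCSkpIAk5OTAJSUlACVlZUAlpaWAJeXlwCYmJgAmZmZAJqamgCbm5sAnJycAJ2dnQCenp4An5+fAKCgoAChoaEAoqKiAKOjowCkpKQApaWlAKampgCnp6cAqKioAKmpqQCqqqoAq6urAKysrACtra0Arq6uAK+vrwCwsLAAsbGxALKysgCzs7MAtLS0ALW1tQC2trYAt7e3ALi4uAC5ubkAurq6ALu7uwC8vLwAvb29AL6+vgC/v78AwMDAAMHBwQDCwsIAw8PDAMTExADFxcUAxsbGAMfHxwDIyMgAycnJAMrKygDLy8sAzMzMAM3NzQDOzs4Az8/PANDQ0ADR0dEA0tLSANPT0wDU1NQA1dXVANbW1gDX19cA2NjYANnZ2QDa2toA29vbANzc3ADd3d0A3t7eAN/f3wDg4OAA4eHhAOLi4gDj4+MA5OTkAOXl5QDm5uYA5+fnAOjo6ADp6ekA6urqAOvr6wDs7OwA7e3tAO7u7gDv7+8A8PDwAPHx8QDy8vIA8/PzAPT09AD19fUA9vb2APf39wD4+PgA+fn5APr6+gD7+/sA/Pz8AP39/QD+/v4A////AHx8gIB0cHBwcHB8mKSorKysrKiowOjw7ODY2NjQwLi4cHB4gHRwcHBwcHSInKisrKiopKi82Ozo4NjQ0MS4sLBkaHB8dHBwcHBwcHiQoKCclJSYqLjI6Ozk2Mi8tKyoqGxobHRwcHBwcHBwcHyIkIyEhIyotLjg7NjIvLSspKSodHBwcHBwcHBwcHBwdHyEhISEiJiosNTg0MC4tLCoqLCEfICAcHBwcHBwcHR4hIyMiIiIhIykxNjMwLi0sKiktIyAjJB8cHBwcHSAjJignJyUjIR4iJy0xLSspKSkoKCwiICMmJh8cHB0hJikqKickIyEeHiMoKigmIyEhIiQnLB8gIicoIyEiJywuLSwqJiMiIB0dISUkIh8eHh4fISYqHh8gIiMjIyUsMC4sLCwpJSMgHRwdICAdGxwdHR4gJigdHR0eHyIiJSsrKioqLSsmJCEdGxsdHhsaGhobHR8kJhwcHR8gJSYoKyopKSotLCYkIBwaGhwdGhkYGRkaGx4iGxwdICMoKyssLCsqKiwtJyIeHBsaGxsaGBgYGBkZGh0bHB4jJigqLCwrLCwpKiskHx0eHBoaGRkYGBgYGBkZGhscICYoKCstLCstLiklJB8cGxwbGRkZGBgYGBgZGhsbGxwhJygoKy8uLi8tKCQjHxsaGxsZGRgYGBgZGRobHh4cHSMoKSksMTExMC0oJCclHRoaGxoYGBgYGRkaGhsgIxwdIiUmJywwMDAvLSkmKSgfGhkaGRgYGBgZGhoaHCQpHh8jJiUmLDAwLi4uLCclJSEbGRkYGBgYGRkaGhofKS4gIycoJigsLS4uLy8sJSEiIh0aGRkYGBkZGRkaGyAqLxwiJiYmJCMiIyouLywmIB8hHxwZGBkaGxoaGhkaHSQqFhsgIh8aGBsdIScoKCcjIB0cGxkZGx8fHBsaGhscHyMTFxkZFRMUGhwcHBscHRwcHBsaGB0gIyIcGhocHx8eHxIUFRQPDBAWGBgWFRUSEhQZGxoZISUnIxwbHB8hIiAgFBMUEwsICg8RERIVFBAODxIVFhokKywlIB4gISIjIiIVFBcUDQgIBwkMERYUDgwNDxEVGyQuLycjISEjIyMjIhYXGhcRCwgFBQoRFRINDA0RFhseJC8wKCUiIiMkJyglGx0dGRIKBgQEChAQDQ0NDREXHSElLy8pJyQiJSgsLSodHR0ZDgYEBAUKDQsMDw8NDhMcIiYtMS4rJSMoLS8wLxUWFhQKAwQFBwsLDRATExAOEBkjKS00NC8nJCotLi4uEhMTEQcCAwQHCgwQFBcYFhMSFiApMDU2LycmKi0rKysREhIQBwICAwQIDREWGBgYFhUWGyczNDIuKikrLSsrKw="/>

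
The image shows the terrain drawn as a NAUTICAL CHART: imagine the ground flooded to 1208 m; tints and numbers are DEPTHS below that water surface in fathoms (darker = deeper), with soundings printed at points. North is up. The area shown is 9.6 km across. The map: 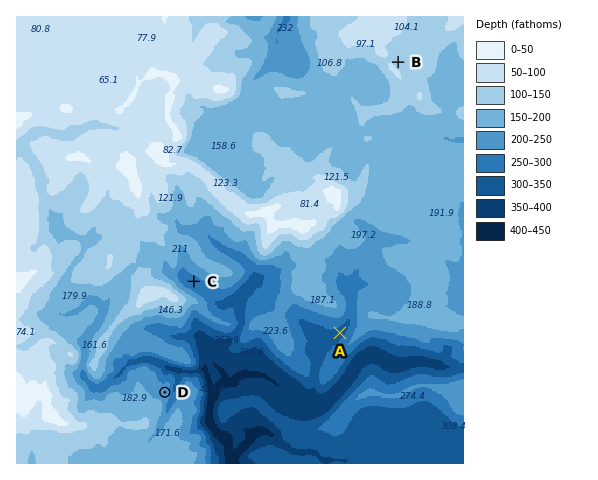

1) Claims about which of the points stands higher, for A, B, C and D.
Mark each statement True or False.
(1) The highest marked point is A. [False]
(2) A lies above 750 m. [False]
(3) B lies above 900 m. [True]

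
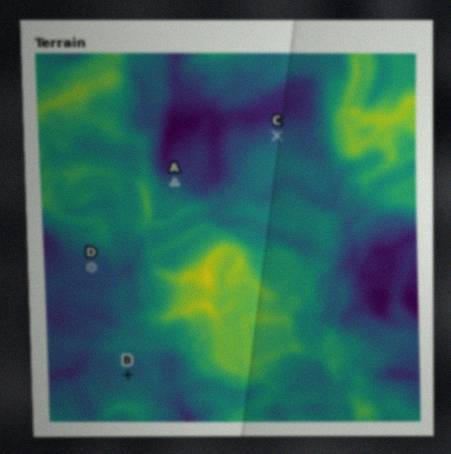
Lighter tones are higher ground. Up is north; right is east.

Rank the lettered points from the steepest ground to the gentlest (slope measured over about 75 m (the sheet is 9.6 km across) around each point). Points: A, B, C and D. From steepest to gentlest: A C B D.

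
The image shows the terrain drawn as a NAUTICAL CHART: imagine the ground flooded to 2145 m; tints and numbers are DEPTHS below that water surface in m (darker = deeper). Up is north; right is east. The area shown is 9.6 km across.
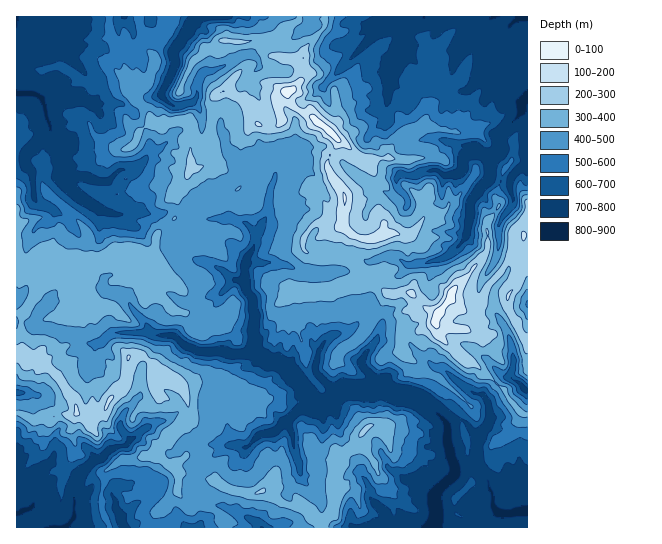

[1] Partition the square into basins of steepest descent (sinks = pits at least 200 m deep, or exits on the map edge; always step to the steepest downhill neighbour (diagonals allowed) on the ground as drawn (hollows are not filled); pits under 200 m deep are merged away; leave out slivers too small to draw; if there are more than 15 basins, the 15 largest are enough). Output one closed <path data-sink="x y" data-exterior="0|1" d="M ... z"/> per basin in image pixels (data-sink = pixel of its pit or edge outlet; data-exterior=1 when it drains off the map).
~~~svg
<path data-sink="434 527" data-exterior="1" d="M278 56l-7 0-9 8-17 3-13 12-7 12-13 8-3 24 2 39-12 6-9 1-3 9-12 15 2 9-1 15-20 18-1 14-4 6-8 0-10-7-18 0-13 9-23 0-13-1-13-8-10-1-8 6-5 16-12 2 1-33-3-11 0 124 5 1 5 7 12-2 4 3 3 6 15 13 7 12 6 7 3 13 13 10 12-6 4-5 4-11 15-12 3-8 1-21 5-3 9 0 17 16 22 15 7 16 0 12-5 9-10 10-9 5-8 11-2 7 19 11 5 6 36 7 12 8 12 4 19 1 6-2 20 13 22 4 9 11 10 4 1 5 202 0 1-113-6-2-9-8-14-20-14-10-8-10-18-9-22-22-2-12 2-8-14-7-12-14-24 0-34-33-6-3-9-2-25 0-9-5 0-13 9-12 12-5 18 3 2-25-1-5-16-24 0-10 9-14 0-6-26-23-14-7-9-11 0-7 5-2 15-15-4-12-2-3-19 0z"/><path data-sink="526 17" data-exterior="1" d="M527 16l-226 0-3 5-14 8-8 10 3 18 4 2 19 0 6 12 0 3-15 15-5 2 0 7 9 11 14 7 26 23 0 6-9 14 0 10 16 24 1 5-2 25-18-3-12 5-10 16 0 5 3 6 7 3 25 0 9 2 6 3 34 33 8 2 14-3 14 15 15 8 12-16 16 13 7 0 8-6 7-21 12-12 13-20 8-1 3-3 0-15-4-8 8-11z"/><path data-sink="17 93" data-exterior="1" d="M173 16l-157 1 0 209 3 12-1 33 12-2 5-16 8-6 10 1 13 8 13 1 23 0 13-9 18 0 10 7 8 0 4-6 1-14 20-18 1-15-2-9 12-15 4-9 1-44-3-5-23 1-5 3-8-1-5-12-15-14 8-9 6-3 4-7 5-13-1-15 17-25z"/><path data-sink="54 527" data-exterior="1" d="M142 355l-9 0-5 3-1 21-3 8-15 12-4 12-15 10-13-9-6 4-12-3-6 4-8 0-8 4-16-8-5 1 1 114 207-1-1-8-5-7-19-7-10 2-5-5-7-9 0-20-4-6-20-12 11-17 9-5 10-10 5-9 0-12-7-16-22-15z"/><path data-sink="195 17" data-exterior="1" d="M299 16l-126 1-1 8-17 25 1 15-5 13-4 7-6 3-8 9 15 14 5 12 8 1 14-4 14 0 2 2 0 47 8-1 12-6-2-39 3-24 13-8 7-12 13-12 17-3 9-8 7 0-2-17 11-14 12-4z"/><path data-sink="527 390" data-exterior="1" d="M523 249l-2 3-8 1-13 20-12 12-7 22-8 5-7 0-16-13-11 14-4 9 2 12 22 22 18 9 8 10 14 10 14 20 9 8 5 2 1-73-7-7-4-12-9-14 0-14 9-10 6-14z"/><path data-sink="262 527" data-exterior="1" d="M182 473l-5 1 0 19 7 9 5 5 10-2 19 7 7 16 99-1 0-4-10-4-9-11-22-4-20-13-6 2-19-1-12-4-12-8-21-3z"/><path data-sink="17 393" data-exterior="1" d="M21 352l-5 1 0 60 18 8 11-4 8 0 6-4 11 3 5-1 0-14-15-22-15-13-3-6-4-3-12 2z"/><path data-sink="527 305" data-exterior="1" d="M527 236l-3 1-1 34-6 14-9 10 0 14 18 32 2 0z"/>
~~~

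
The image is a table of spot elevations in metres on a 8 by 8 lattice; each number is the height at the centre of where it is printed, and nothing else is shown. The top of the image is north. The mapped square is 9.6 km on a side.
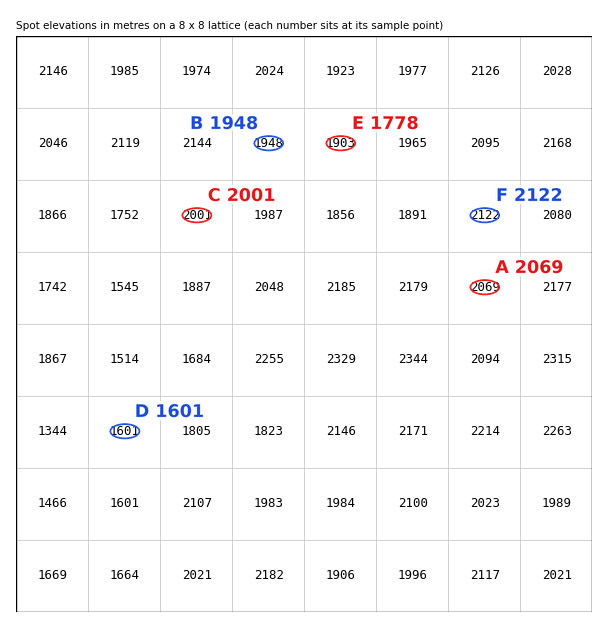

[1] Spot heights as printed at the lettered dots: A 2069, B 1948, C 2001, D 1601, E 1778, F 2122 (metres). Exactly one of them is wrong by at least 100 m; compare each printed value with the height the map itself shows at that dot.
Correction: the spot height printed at E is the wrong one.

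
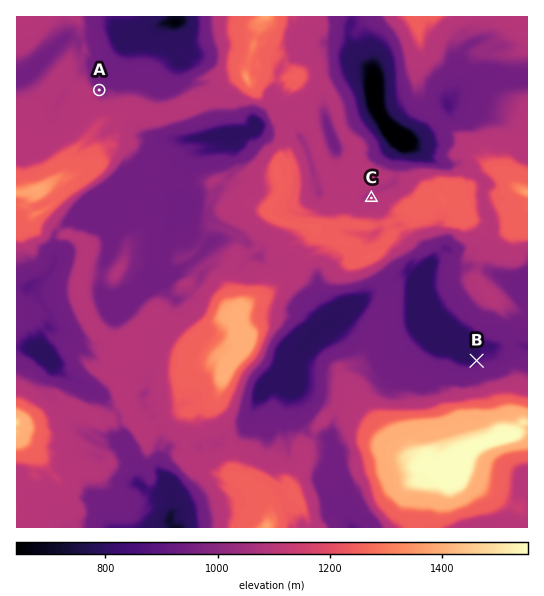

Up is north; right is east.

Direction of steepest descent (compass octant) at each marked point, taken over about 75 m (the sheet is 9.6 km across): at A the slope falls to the NE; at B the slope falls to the NW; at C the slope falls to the NW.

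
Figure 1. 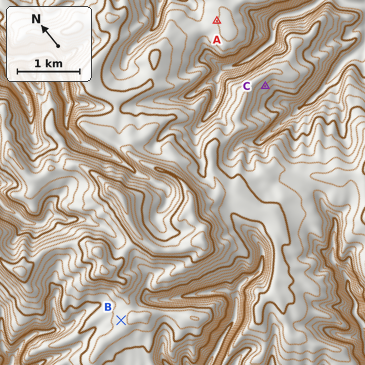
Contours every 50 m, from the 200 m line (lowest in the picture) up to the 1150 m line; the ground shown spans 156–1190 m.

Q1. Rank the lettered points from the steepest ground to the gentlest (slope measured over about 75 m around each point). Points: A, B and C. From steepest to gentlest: C B A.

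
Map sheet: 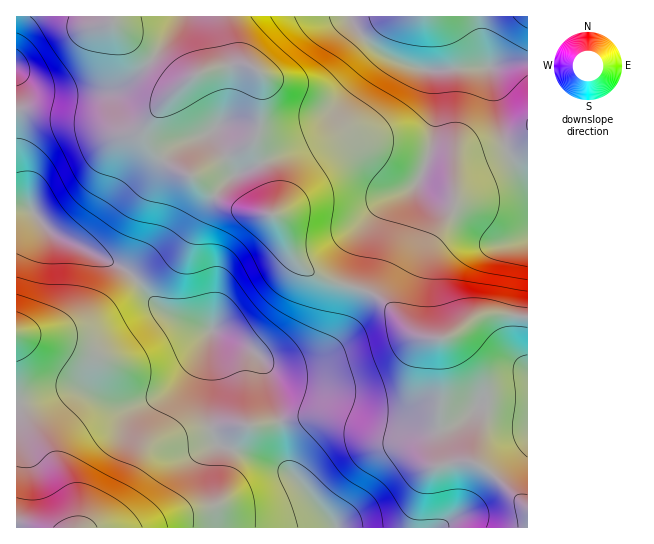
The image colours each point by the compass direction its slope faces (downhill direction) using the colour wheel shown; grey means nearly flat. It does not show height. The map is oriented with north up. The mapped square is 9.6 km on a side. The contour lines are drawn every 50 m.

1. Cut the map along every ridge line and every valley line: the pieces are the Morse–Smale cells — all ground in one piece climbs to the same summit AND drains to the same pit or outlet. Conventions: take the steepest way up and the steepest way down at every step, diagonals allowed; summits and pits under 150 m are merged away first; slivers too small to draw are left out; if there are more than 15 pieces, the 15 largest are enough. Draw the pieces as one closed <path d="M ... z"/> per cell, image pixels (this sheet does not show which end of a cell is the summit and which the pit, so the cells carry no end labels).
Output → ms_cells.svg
<path d="M113 16l-97 1 0 190 14 2 25 27 74 36 19 23 18 17 27 12 18 5-2 12 2 36-3 29 3 23 5 14 57 21 18 9 14 14 32 41 190 0 1-210-17-3-26 0-14 5-24 17-20 2-13-6-37-37-19-8-32-8-20-11-11-12-16-36-6-6-23-3-23-8-33-27-28-14-14-14-7-15 4-12 19-24 20-17-7 0-7-2-24-19-37-37z"/><path d="M349 16l-235 0-1 7 37 37 24 19 7 2 7 0-20 17-19 24-4 11 4 12 17 18 28 14 33 27 23 8 23 3 6 6 16 36 11 12 20 11 32 8 19 8 41 40 9 3 16 0 10-4 18-15 14-5 26 0 16 2 1-132-17-27-7-16-13-73-32-1-32 3-24-7-21-11-12-9-15-17z"/><path d="M27 208l-11 1 0 318 319 1 1-2-8-11-37-42-18-9-57-21-5-14-3-23 3-29-2-36 3-11-46-18-18-17-19-23-74-36z"/><path d="M527 16l-178 1 6 10 15 17 12 9 21 11 24 7 63-3 14 74 7 16 16 26z"/>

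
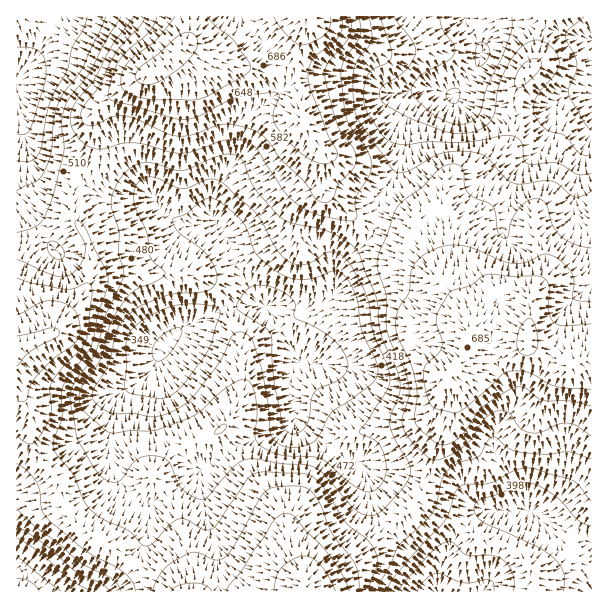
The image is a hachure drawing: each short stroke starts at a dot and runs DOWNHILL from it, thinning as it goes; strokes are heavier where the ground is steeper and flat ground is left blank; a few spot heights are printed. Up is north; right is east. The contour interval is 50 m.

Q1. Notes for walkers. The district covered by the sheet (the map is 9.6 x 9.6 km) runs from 290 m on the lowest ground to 770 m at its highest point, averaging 510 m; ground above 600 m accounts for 21.7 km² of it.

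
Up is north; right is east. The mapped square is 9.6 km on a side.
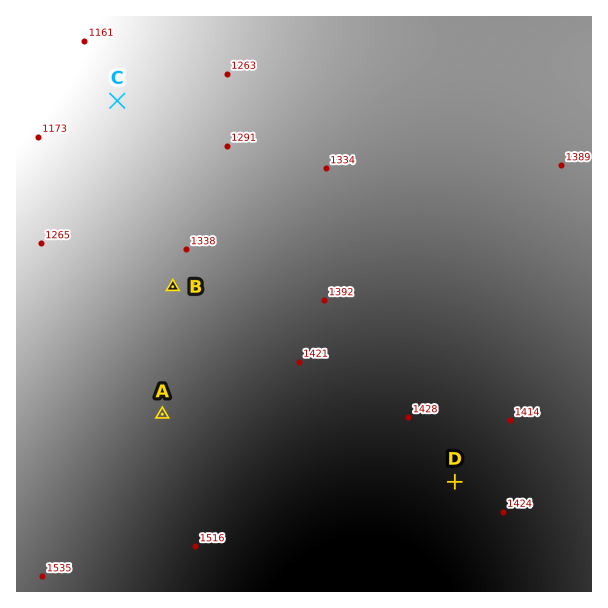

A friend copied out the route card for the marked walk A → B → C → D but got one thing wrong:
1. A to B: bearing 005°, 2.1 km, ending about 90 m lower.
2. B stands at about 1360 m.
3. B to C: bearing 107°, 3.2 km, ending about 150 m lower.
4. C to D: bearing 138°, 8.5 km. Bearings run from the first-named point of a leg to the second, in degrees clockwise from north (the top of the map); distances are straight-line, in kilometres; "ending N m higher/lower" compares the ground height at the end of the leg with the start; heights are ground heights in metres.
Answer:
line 3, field bearing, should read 343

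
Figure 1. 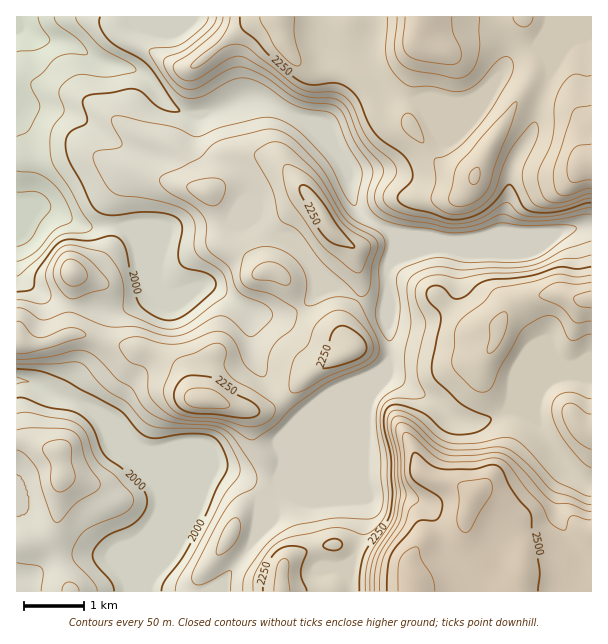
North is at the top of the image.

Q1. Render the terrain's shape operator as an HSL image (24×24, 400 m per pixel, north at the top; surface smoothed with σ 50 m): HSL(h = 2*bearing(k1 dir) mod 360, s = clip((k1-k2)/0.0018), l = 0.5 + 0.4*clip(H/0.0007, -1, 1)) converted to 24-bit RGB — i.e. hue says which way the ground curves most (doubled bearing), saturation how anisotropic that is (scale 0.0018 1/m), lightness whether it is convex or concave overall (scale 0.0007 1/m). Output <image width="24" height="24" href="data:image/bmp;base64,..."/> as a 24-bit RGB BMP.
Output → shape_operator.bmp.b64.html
<image width="24" height="24" href="data:image/bmp;base64,Qk32BgAAAAAAADYAAAAoAAAAGAAAABgAAAABABgAAAAAAMAGAAATCwAAEwsAAAAAAAAAAAAAU3dKb66Btc+wkGqyeEmIU3OERWfF6YuQJ3NbPGmx2b2oxtNyQ1CClVGeDRRo29Orx9SmfGeZd2uCcIB/mY59s6t+WF5+c3+GfbOpUqxIjZU+VkIzdn5zf39/IVpSy2Sf8a60ATIpjcfU99Togjm8XLh7ADhe7t3g37qkc1V1hV9hdJ2Cao6Is5p6YWSGgF19qm2ywXl4mGaBilpcSnw/VoFqdX5/FVBV8c3MPUXaDlUlxLo6dGvA07DcCz9ysC1A8MKloUK5xp2BX4FucIFrkLBuUkKacYXIVjxl06VpWIBYi3mwtsHUOHOufX6AKlpkgr1Y5XOIYmp8YphFWmw1cnQwSUsmDgop//JwYDMmyayDnmqHdrejosfBJGvWScDbRS9e3tq4lq3Bg8fVeK29hzF8f3+Ab3p/K3xnyFZEpJxlf4B+f39/f39/TDx0HQ5g/O7Akd7umM3k4rvigMGqcqqQWC1BPBIOR2CFnNWJkM2AN3VwbylAf3hzfn99f39/QSBIx7k9bdF+d3eAf39/f39/OTZvFQ025P/MRNvkYnG2spbU4JWzfjFPUBpBsl1AirTUosbP4srQVR1oekdmrVIoVkYKLioFJygLqvE9QoAXUntnf39/f39/IBVTU53y0P/MQR48MisXTEwXuGgsh0dufB94qt7Ci7eEgHpCizAWWRknZC9Xun6r6Yfz2dT3zO3/z+z818j0DpttR3ZTf39/DSBRzP/a4BgWaRQ5eEg6cJxAWotDUTp1lLvdhc/daEMKXzkbiktUjGujaaWtZam5esvYxuThisyqhVdUZSNX7ZjE6eACEzQJRnhOFXEEgBIXnVBUgJWGvMydP3GCcH2AI68tf1IqQcomNK8yM1hBZJdmiKKbTaSQYMGVsHxFwZk9Nlh4dk+IeqKd6Jvi+8/8Dv9VCDdPfpKbrZatlY6o07GeKX9qc39/hmZqboNWyNT21rj2pKrvicrsnLnestnqR1LLvHTE4s7GUCl+bH6WkW2OkWmNpMSf3/DbCwBHjHR+lYB7ooeCqZeE1IqQLF1PfjhxvHdAy4/Thz+HtrI2XEcnT54iXEgkJisVWoI/0ohybzVFVE4uZZc3T6uXxtSqw1ImDAgroFJIVLw/Z7Cquoy5zYWcqFqrLjtg0omCeRgqhRQp4NtWWMOvaseUX0FshHluKFkwXxsZ4T5FTrGUkd6bMm9jb0Uf6+FiBQY2m8LU3uztO1y0faHEtrPnw6f10dn4ucj0JyK/ybbs2/DrclfHqj+FaFx7oVqelDZmM4BljOK9zNHpt3fGbSZflFdL1PSiCCU7HrJDt79oMYYfYJwTUGANQWsY1puGbk1DGjcnKdpL3Ylm1Dh8tjyPfHp/RUx9p3O/r9jMX5yBlI9AaSo6kidfzv3q1dT3OQqieHpSRDsLOzsIXHE3fX1mRGcxIVgLl4JJYn58M3AkThgIqKEkfXc0a2Y6ODAiX3Mvi8ZOb3xti1Z+fzF8zv3WVfOrMwASeQIAuFcQ4Rm34dqjFZkaVgAqxFoAO1AAFjIBcWtMSS1Bcqp1rKKVqoauimu3fXbUwuXvi73LYG1+WEFqhbjJzv7NLAgzPxGh3NvwsavmfX3X78fj7NjjABtZxLHa+dL3mE/tfm6yWWKwg6SQiKmZjJuvdZe2UbanhJxasVNciFWEVmqdrvS7xo9mRA5JPDsWf4gdlX5AT5yApJXF8tTKBBlChZmxqIG54K/mb2CWeWqfpL64b5qpi15OmW5SfL+kRWmtrJnEj43KmMfRps2ZaCNIUhBTs1dqgsKVdb2LUqR9LG5d+dLTJDWbKmNcYohpsMSLWGN6YaCLnG1NpEtQj8C0dbSupoVhV1gmZ4ZIeINeqLNlch8WUioaIQ8pwuGzhbK9lcGZe2d/XXxwKplG8aS0IEBcW5Zbpa50Zl11VmWUgb+4jr+9o4aalkppWwAIkLgiKmskSFooOhQLgBcLqbY8GYeEkemYfFp5mYBHdmZMdoNCNW5d1YZ1TjysWq6odqd+doircY2dga+DdYBLek8nMQIay8/089jhTHhyUStPbjtzye7ZudLufqbaaoCZiTlqr3VJg39Yn8qUN4Z2NWtWyZOCQIeDmItkkmOZm4tJeDEhdhgaSdDXfvn+GejM+LLv/K7yOy2ZjrvQvO7FXk12gnBsX1x6bTSx4M/LnMPRo7zGh1ilRl50gadZbYB9bohjaClNvFVpY2bAosrPe7OKfHNVV29GDCcU4w4m1orXjsempLp0Uk55lHWNaX6RKTpk5NGphqd5f3Vne16Ig2SjdbSLcniAfH98"/>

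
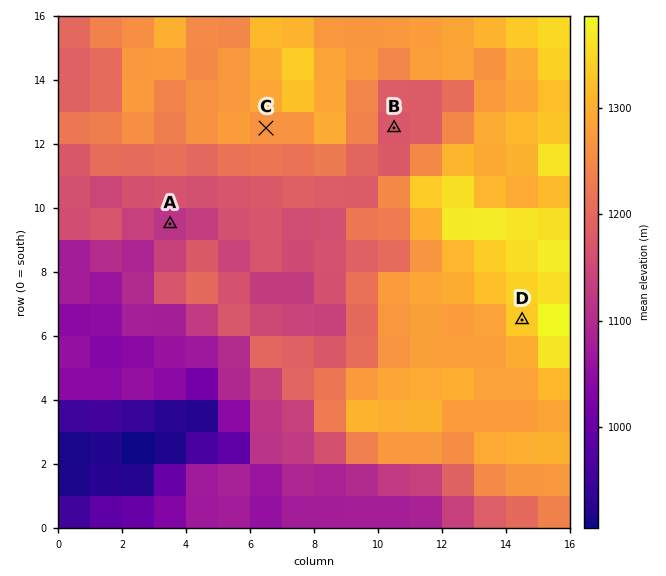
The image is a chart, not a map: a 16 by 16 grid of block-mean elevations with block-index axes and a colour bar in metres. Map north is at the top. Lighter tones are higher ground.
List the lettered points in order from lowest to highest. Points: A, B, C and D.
A B C D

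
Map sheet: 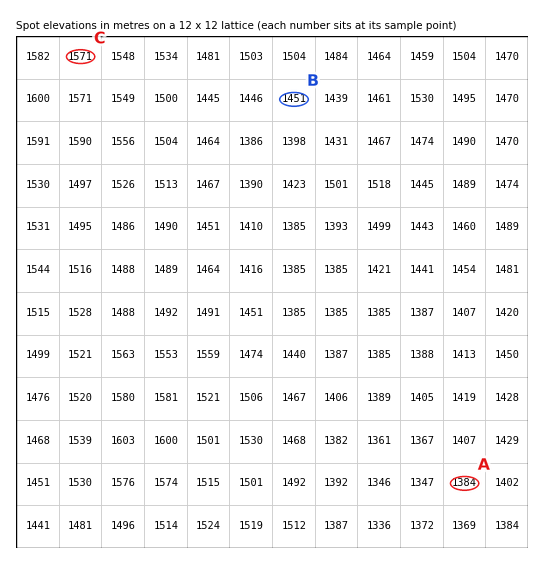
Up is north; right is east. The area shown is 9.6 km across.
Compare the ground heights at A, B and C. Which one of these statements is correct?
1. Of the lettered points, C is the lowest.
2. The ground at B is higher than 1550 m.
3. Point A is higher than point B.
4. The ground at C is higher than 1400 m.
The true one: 4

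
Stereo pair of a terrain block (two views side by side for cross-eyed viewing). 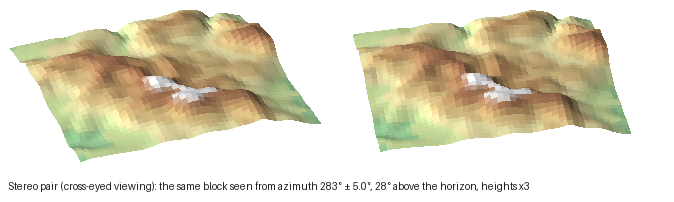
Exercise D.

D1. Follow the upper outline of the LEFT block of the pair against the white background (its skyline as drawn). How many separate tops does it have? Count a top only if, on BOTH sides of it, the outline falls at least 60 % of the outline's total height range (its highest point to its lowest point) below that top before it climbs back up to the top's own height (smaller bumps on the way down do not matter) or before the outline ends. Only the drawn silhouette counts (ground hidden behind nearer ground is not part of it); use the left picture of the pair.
0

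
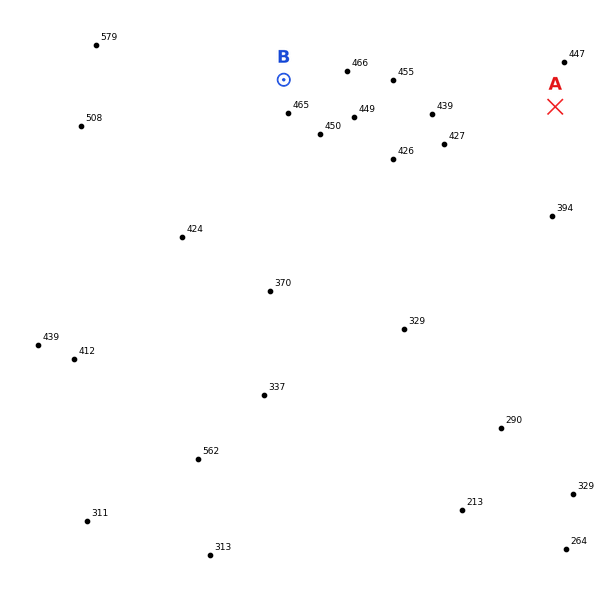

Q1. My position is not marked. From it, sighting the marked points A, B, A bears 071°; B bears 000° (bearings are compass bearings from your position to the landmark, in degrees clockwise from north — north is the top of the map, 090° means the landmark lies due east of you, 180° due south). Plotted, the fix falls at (284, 200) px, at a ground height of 420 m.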